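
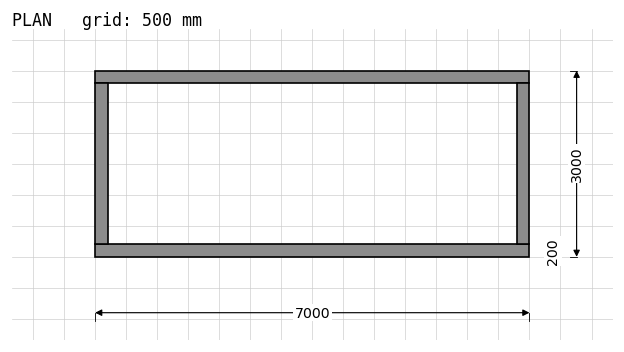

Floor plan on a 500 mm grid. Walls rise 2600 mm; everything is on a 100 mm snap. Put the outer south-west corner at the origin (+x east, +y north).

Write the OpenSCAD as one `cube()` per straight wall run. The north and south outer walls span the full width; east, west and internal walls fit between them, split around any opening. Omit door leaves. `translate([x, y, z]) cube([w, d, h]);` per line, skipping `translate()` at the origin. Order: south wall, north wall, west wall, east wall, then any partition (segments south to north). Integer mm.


cube([7000, 200, 2600]);
translate([0, 2800, 0]) cube([7000, 200, 2600]);
translate([0, 200, 0]) cube([200, 2600, 2600]);
translate([6800, 200, 0]) cube([200, 2600, 2600]);


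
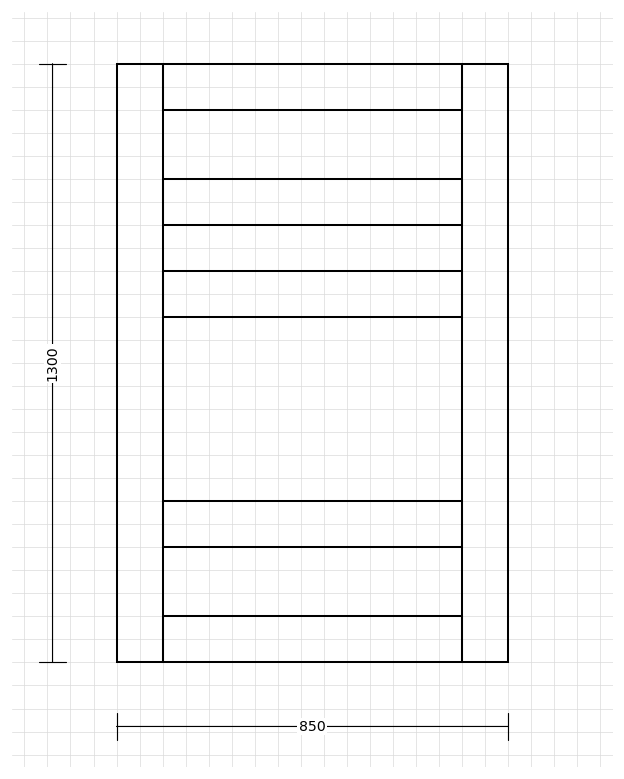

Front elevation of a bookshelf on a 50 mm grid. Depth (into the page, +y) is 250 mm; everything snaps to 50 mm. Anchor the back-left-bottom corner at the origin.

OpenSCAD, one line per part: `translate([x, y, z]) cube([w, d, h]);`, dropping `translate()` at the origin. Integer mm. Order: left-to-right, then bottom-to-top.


cube([100, 250, 1300]);
translate([100, 0, 0]) cube([650, 250, 100]);
translate([100, 0, 250]) cube([650, 250, 100]);
translate([100, 0, 750]) cube([650, 250, 100]);
translate([100, 0, 950]) cube([650, 250, 100]);
translate([100, 0, 1200]) cube([650, 250, 100]);
translate([750, 0, 0]) cube([100, 250, 1300]);


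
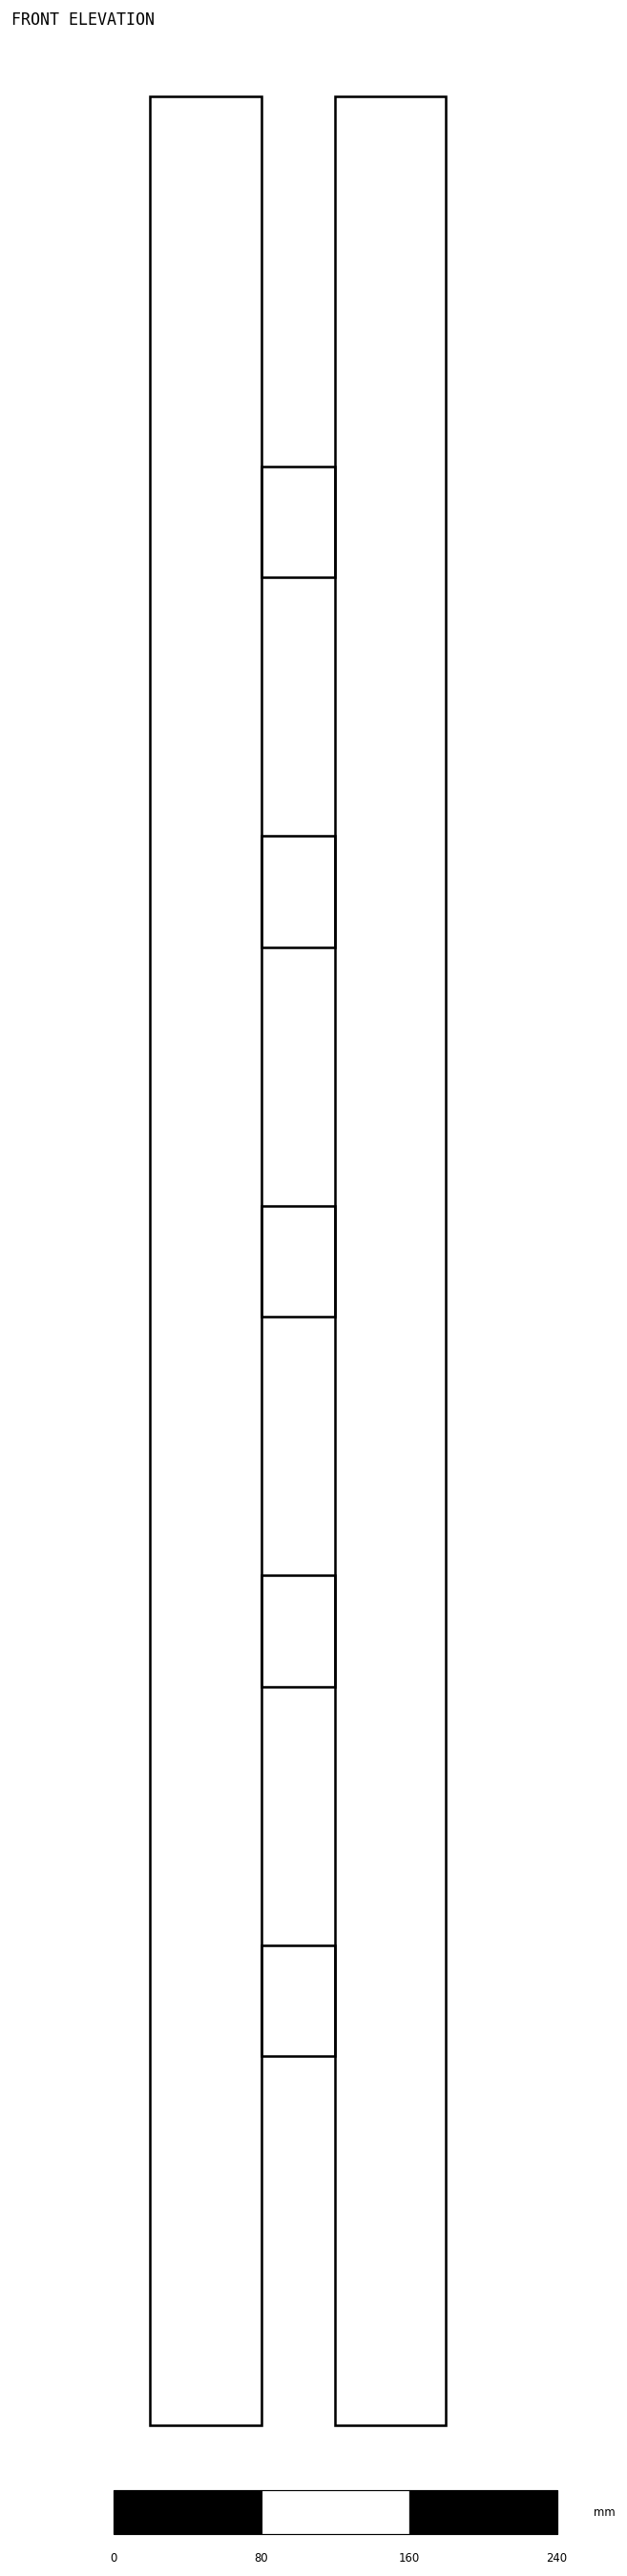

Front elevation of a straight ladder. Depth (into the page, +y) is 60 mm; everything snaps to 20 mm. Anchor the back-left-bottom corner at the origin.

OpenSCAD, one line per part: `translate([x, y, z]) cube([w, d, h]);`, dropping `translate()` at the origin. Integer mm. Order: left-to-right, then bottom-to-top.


cube([60, 60, 1260]);
translate([60, 0, 200]) cube([40, 60, 60]);
translate([60, 0, 400]) cube([40, 60, 60]);
translate([60, 0, 600]) cube([40, 60, 60]);
translate([60, 0, 800]) cube([40, 60, 60]);
translate([60, 0, 1000]) cube([40, 60, 60]);
translate([100, 0, 0]) cube([60, 60, 1260]);


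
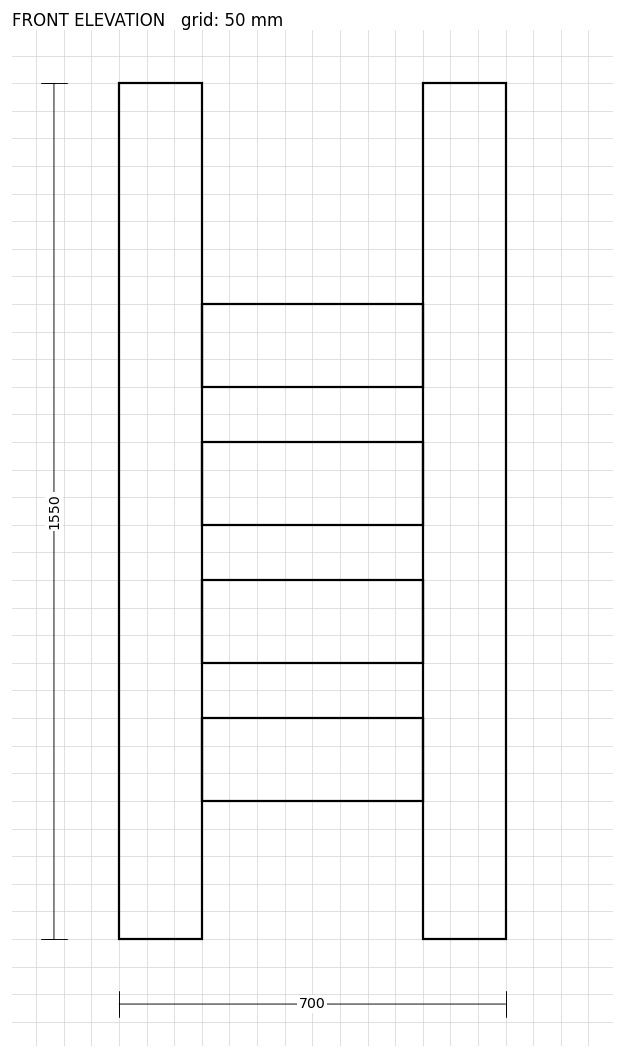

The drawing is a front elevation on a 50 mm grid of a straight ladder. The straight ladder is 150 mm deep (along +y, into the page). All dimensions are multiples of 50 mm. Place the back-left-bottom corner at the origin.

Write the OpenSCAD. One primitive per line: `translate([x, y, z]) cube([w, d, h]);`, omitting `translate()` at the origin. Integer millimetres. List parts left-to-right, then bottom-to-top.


cube([150, 150, 1550]);
translate([150, 0, 250]) cube([400, 150, 150]);
translate([150, 0, 500]) cube([400, 150, 150]);
translate([150, 0, 750]) cube([400, 150, 150]);
translate([150, 0, 1000]) cube([400, 150, 150]);
translate([550, 0, 0]) cube([150, 150, 1550]);


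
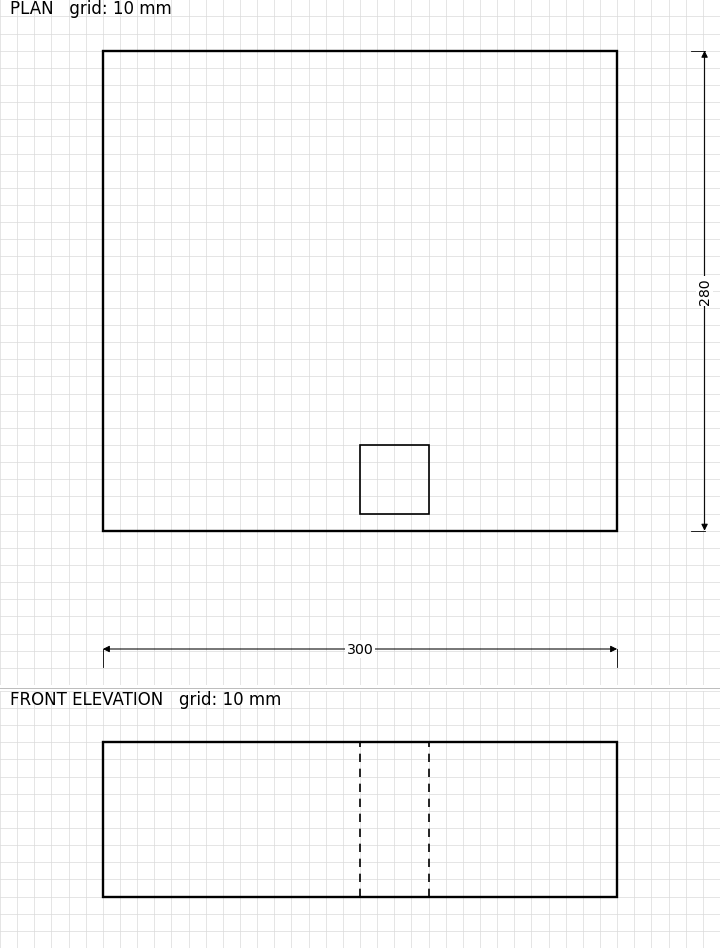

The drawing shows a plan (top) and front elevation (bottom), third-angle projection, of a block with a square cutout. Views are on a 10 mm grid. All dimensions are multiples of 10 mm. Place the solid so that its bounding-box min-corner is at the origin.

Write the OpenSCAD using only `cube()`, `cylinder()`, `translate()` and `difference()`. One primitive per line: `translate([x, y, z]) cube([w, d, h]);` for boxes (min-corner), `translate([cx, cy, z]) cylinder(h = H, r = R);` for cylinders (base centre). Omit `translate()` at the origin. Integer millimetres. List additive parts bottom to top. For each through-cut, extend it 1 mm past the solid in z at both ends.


difference() {
  cube([300, 280, 90]);
  translate([150, 10, -1]) cube([40, 40, 92]);
}


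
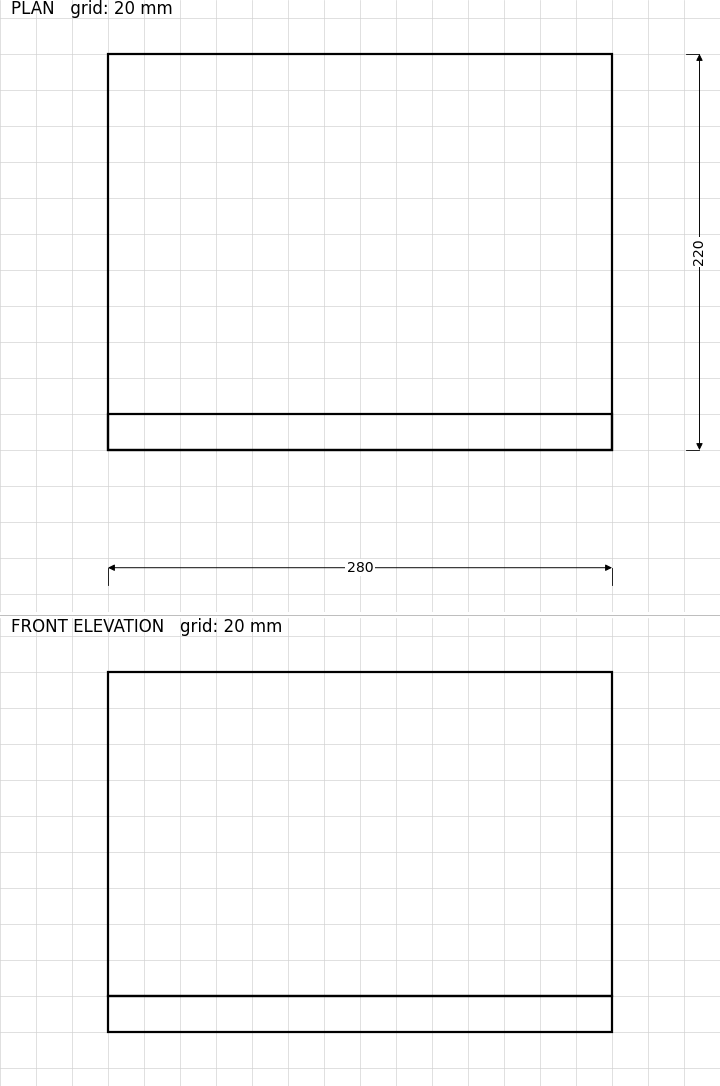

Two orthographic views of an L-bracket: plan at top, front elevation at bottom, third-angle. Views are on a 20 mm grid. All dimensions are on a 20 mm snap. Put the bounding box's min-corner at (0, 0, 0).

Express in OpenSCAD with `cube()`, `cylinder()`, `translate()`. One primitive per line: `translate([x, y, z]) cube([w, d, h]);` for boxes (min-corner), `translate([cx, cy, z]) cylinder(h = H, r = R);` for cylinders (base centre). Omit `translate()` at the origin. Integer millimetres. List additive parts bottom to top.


cube([280, 220, 20]);
translate([0, 0, 20]) cube([280, 20, 180]);


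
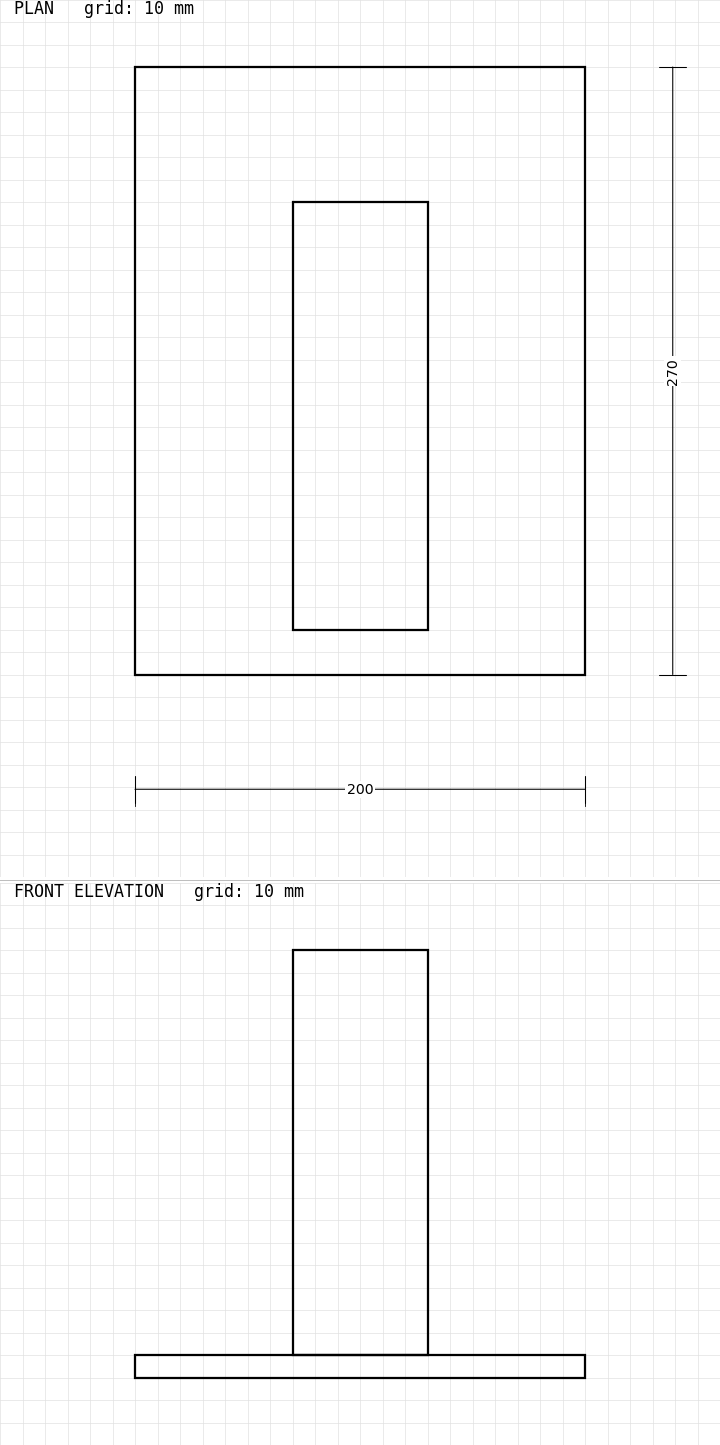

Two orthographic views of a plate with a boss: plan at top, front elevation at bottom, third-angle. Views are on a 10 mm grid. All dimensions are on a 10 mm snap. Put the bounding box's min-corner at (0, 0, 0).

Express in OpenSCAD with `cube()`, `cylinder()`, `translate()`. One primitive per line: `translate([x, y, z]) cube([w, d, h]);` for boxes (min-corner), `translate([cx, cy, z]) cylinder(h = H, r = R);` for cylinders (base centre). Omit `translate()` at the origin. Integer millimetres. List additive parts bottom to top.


cube([200, 270, 10]);
translate([70, 20, 10]) cube([60, 190, 180]);


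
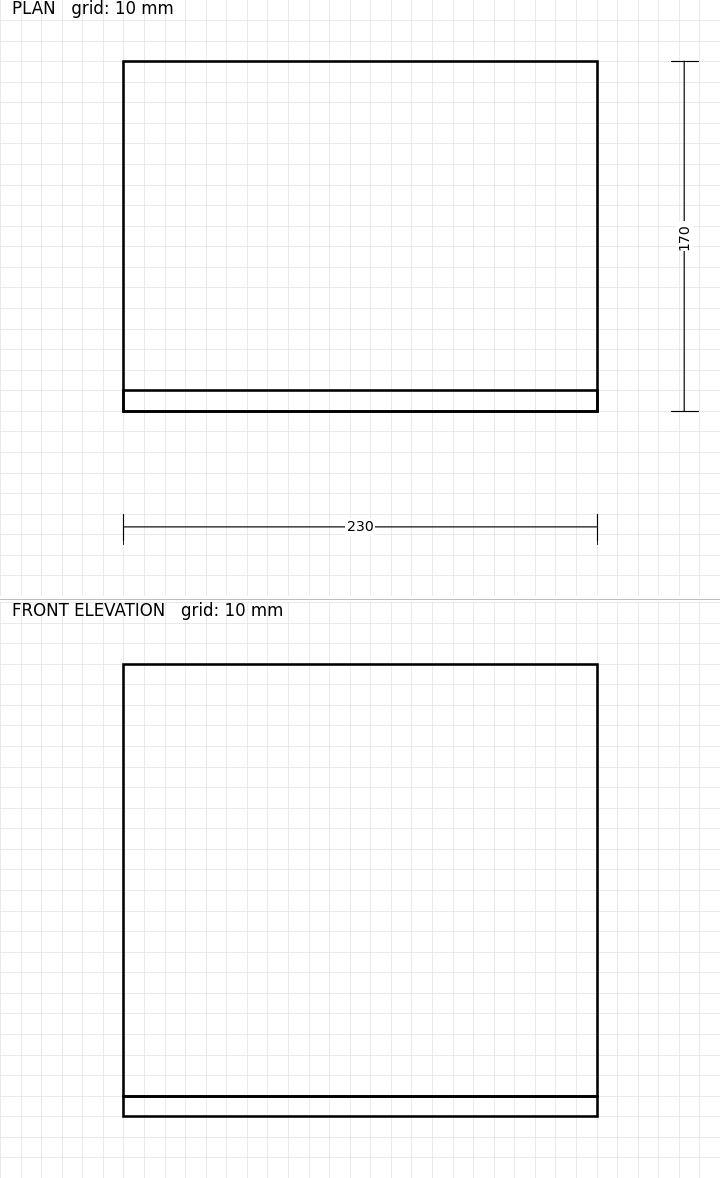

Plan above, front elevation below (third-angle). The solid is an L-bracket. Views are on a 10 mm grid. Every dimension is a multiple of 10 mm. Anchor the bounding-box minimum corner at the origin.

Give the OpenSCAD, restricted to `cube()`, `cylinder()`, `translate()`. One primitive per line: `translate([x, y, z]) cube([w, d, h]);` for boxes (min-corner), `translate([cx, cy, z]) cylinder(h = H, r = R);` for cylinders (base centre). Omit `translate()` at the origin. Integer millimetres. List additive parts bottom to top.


cube([230, 170, 10]);
translate([0, 0, 10]) cube([230, 10, 210]);


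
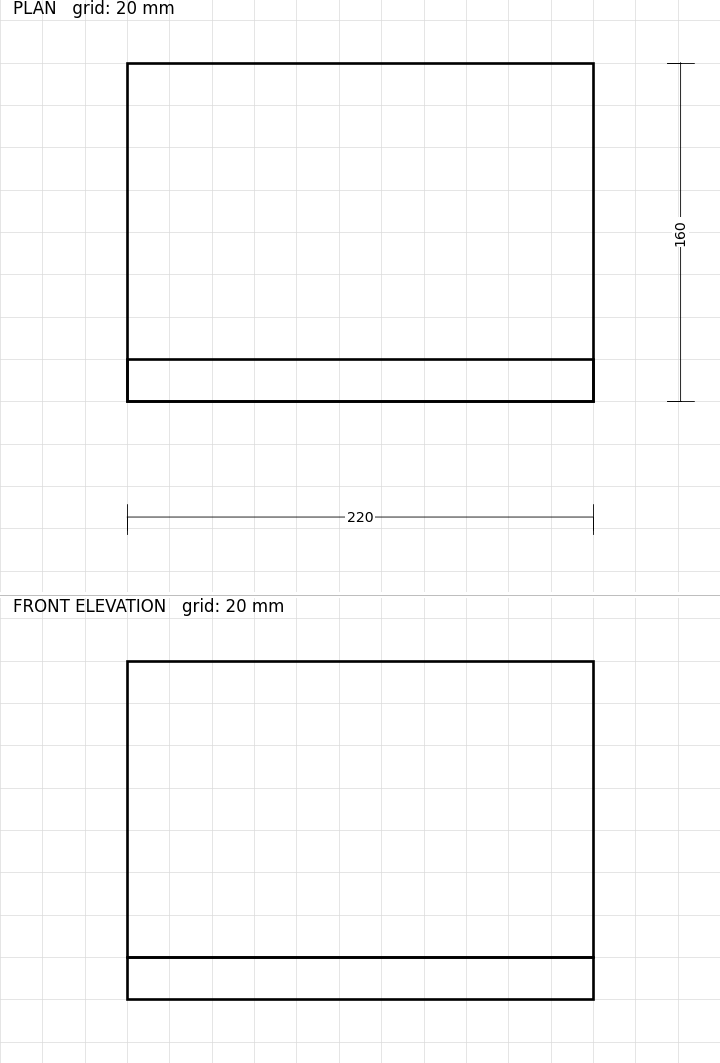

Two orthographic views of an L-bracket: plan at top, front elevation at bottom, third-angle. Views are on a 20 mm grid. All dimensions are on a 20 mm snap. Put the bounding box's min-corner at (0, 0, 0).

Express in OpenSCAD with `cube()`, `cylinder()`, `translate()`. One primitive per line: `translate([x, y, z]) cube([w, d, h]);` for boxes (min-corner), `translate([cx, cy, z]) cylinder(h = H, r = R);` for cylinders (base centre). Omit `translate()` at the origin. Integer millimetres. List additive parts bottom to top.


cube([220, 160, 20]);
translate([0, 0, 20]) cube([220, 20, 140]);


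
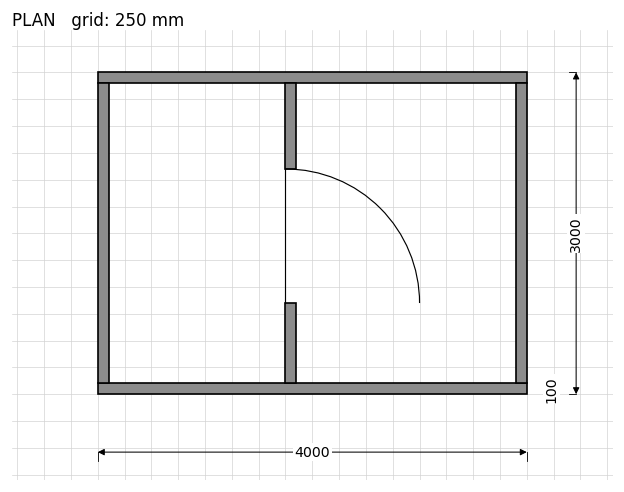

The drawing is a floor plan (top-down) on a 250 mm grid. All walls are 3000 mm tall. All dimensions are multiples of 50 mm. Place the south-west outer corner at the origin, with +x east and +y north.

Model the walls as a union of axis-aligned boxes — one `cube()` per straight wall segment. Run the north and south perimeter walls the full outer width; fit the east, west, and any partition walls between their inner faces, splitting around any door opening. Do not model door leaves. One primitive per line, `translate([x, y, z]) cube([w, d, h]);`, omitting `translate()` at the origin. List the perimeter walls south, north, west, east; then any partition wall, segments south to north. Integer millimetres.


cube([4000, 100, 3000]);
translate([0, 2900, 0]) cube([4000, 100, 3000]);
translate([0, 100, 0]) cube([100, 2800, 3000]);
translate([3900, 100, 0]) cube([100, 2800, 3000]);
translate([1750, 100, 0]) cube([100, 750, 3000]);
translate([1750, 2100, 0]) cube([100, 800, 3000]);


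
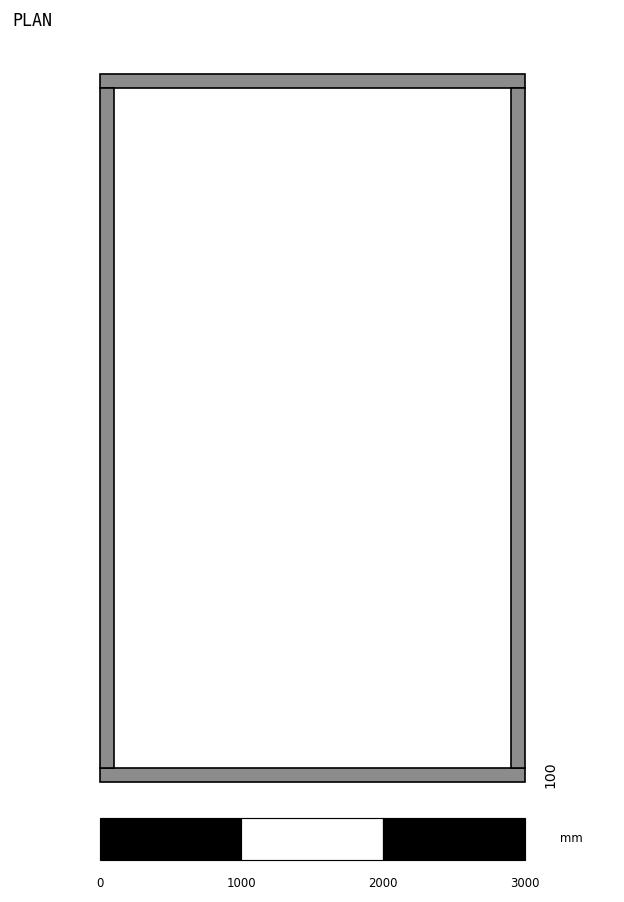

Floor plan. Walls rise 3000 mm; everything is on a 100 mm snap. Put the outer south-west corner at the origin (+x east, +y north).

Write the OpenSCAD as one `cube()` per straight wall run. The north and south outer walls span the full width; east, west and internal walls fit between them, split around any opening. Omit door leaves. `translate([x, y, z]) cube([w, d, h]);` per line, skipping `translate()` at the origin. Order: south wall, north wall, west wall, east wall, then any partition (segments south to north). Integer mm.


cube([3000, 100, 3000]);
translate([0, 4900, 0]) cube([3000, 100, 3000]);
translate([0, 100, 0]) cube([100, 4800, 3000]);
translate([2900, 100, 0]) cube([100, 4800, 3000]);


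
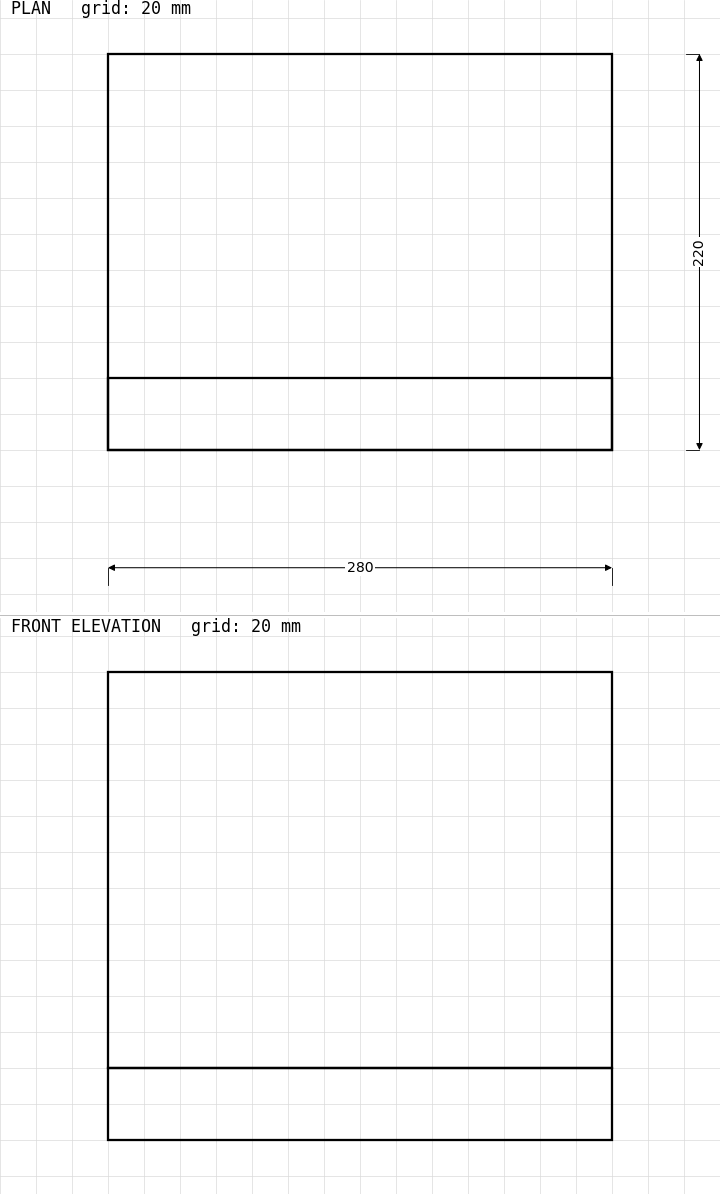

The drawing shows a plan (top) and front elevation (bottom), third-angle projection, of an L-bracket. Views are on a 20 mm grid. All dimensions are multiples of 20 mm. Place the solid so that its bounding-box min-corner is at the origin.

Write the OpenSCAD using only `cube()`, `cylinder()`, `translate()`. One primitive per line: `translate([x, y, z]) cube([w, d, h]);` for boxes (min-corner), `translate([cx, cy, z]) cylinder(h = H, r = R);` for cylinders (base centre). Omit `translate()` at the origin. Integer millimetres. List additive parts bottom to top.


cube([280, 220, 40]);
translate([0, 0, 40]) cube([280, 40, 220]);


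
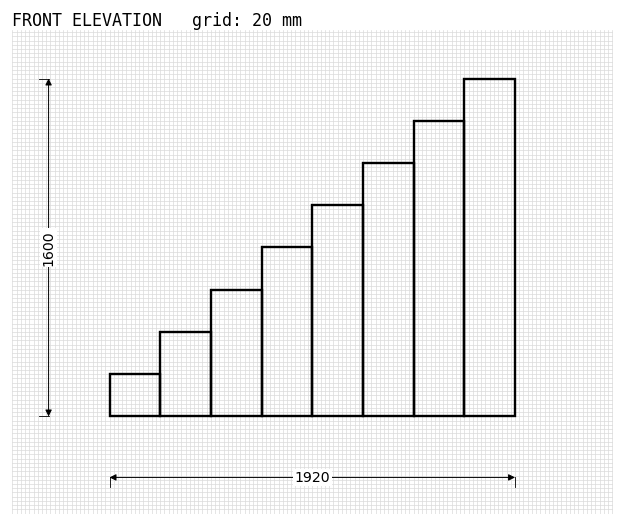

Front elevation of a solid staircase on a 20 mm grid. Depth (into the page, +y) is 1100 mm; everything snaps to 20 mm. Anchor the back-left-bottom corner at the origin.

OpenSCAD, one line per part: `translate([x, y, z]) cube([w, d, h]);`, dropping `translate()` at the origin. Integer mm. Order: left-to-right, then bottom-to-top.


cube([240, 1100, 200]);
translate([240, 0, 0]) cube([240, 1100, 400]);
translate([480, 0, 0]) cube([240, 1100, 600]);
translate([720, 0, 0]) cube([240, 1100, 800]);
translate([960, 0, 0]) cube([240, 1100, 1000]);
translate([1200, 0, 0]) cube([240, 1100, 1200]);
translate([1440, 0, 0]) cube([240, 1100, 1400]);
translate([1680, 0, 0]) cube([240, 1100, 1600]);


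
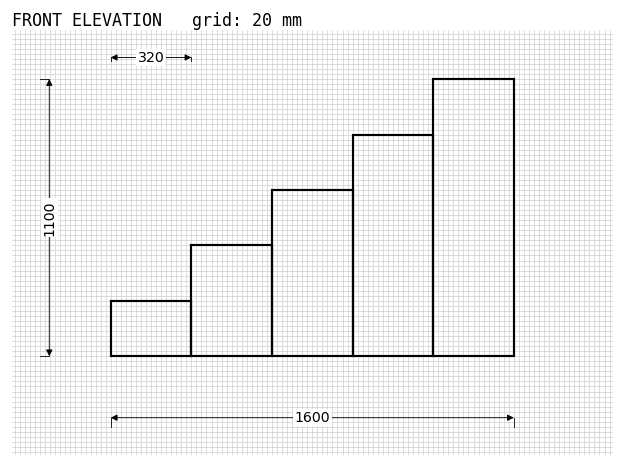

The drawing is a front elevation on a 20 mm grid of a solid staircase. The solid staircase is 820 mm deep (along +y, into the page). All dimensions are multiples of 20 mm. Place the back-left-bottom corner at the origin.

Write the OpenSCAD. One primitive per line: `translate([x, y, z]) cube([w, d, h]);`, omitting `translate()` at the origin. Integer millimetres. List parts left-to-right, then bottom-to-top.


cube([320, 820, 220]);
translate([320, 0, 0]) cube([320, 820, 440]);
translate([640, 0, 0]) cube([320, 820, 660]);
translate([960, 0, 0]) cube([320, 820, 880]);
translate([1280, 0, 0]) cube([320, 820, 1100]);


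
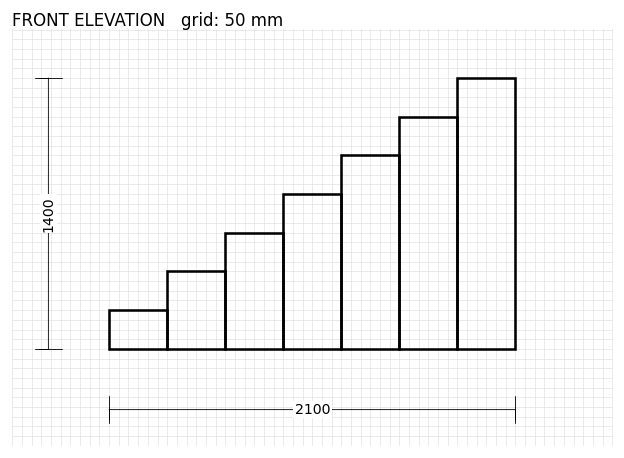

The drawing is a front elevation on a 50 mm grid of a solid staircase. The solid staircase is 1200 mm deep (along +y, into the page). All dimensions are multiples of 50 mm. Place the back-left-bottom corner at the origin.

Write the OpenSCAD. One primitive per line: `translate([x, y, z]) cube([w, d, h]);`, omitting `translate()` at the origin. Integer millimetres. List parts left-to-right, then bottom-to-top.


cube([300, 1200, 200]);
translate([300, 0, 0]) cube([300, 1200, 400]);
translate([600, 0, 0]) cube([300, 1200, 600]);
translate([900, 0, 0]) cube([300, 1200, 800]);
translate([1200, 0, 0]) cube([300, 1200, 1000]);
translate([1500, 0, 0]) cube([300, 1200, 1200]);
translate([1800, 0, 0]) cube([300, 1200, 1400]);


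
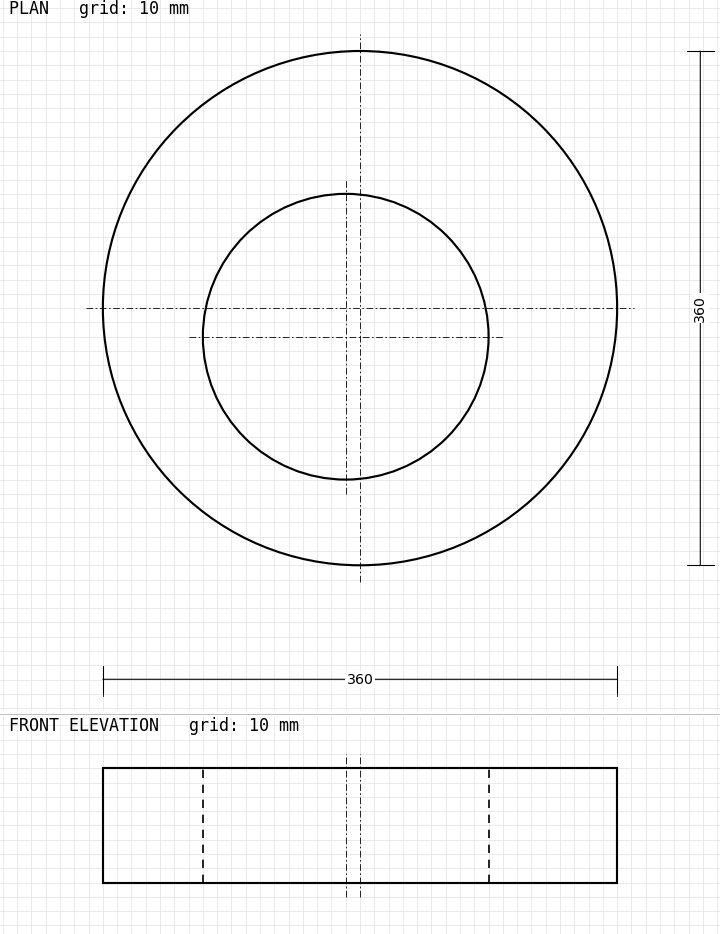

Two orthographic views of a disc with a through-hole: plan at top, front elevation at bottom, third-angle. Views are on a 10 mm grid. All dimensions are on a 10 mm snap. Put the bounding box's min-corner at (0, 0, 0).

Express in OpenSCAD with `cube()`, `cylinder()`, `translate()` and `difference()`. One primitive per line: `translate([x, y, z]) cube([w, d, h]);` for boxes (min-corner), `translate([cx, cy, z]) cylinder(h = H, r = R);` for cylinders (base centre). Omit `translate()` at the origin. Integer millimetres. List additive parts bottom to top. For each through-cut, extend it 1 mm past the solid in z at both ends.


difference() {
  translate([180, 180, 0]) cylinder(h = 80, r = 180);
  translate([170, 160, -1]) cylinder(h = 82, r = 100);
}


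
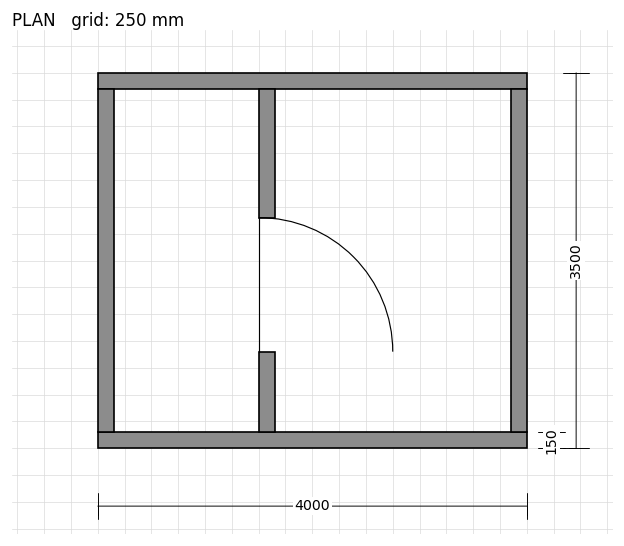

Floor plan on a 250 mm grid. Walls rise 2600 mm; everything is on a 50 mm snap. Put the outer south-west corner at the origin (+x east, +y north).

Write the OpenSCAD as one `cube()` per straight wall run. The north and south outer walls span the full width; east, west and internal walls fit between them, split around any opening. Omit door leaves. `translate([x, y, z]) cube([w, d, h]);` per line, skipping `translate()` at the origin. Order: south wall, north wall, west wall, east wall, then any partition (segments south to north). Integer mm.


cube([4000, 150, 2600]);
translate([0, 3350, 0]) cube([4000, 150, 2600]);
translate([0, 150, 0]) cube([150, 3200, 2600]);
translate([3850, 150, 0]) cube([150, 3200, 2600]);
translate([1500, 150, 0]) cube([150, 750, 2600]);
translate([1500, 2150, 0]) cube([150, 1200, 2600]);


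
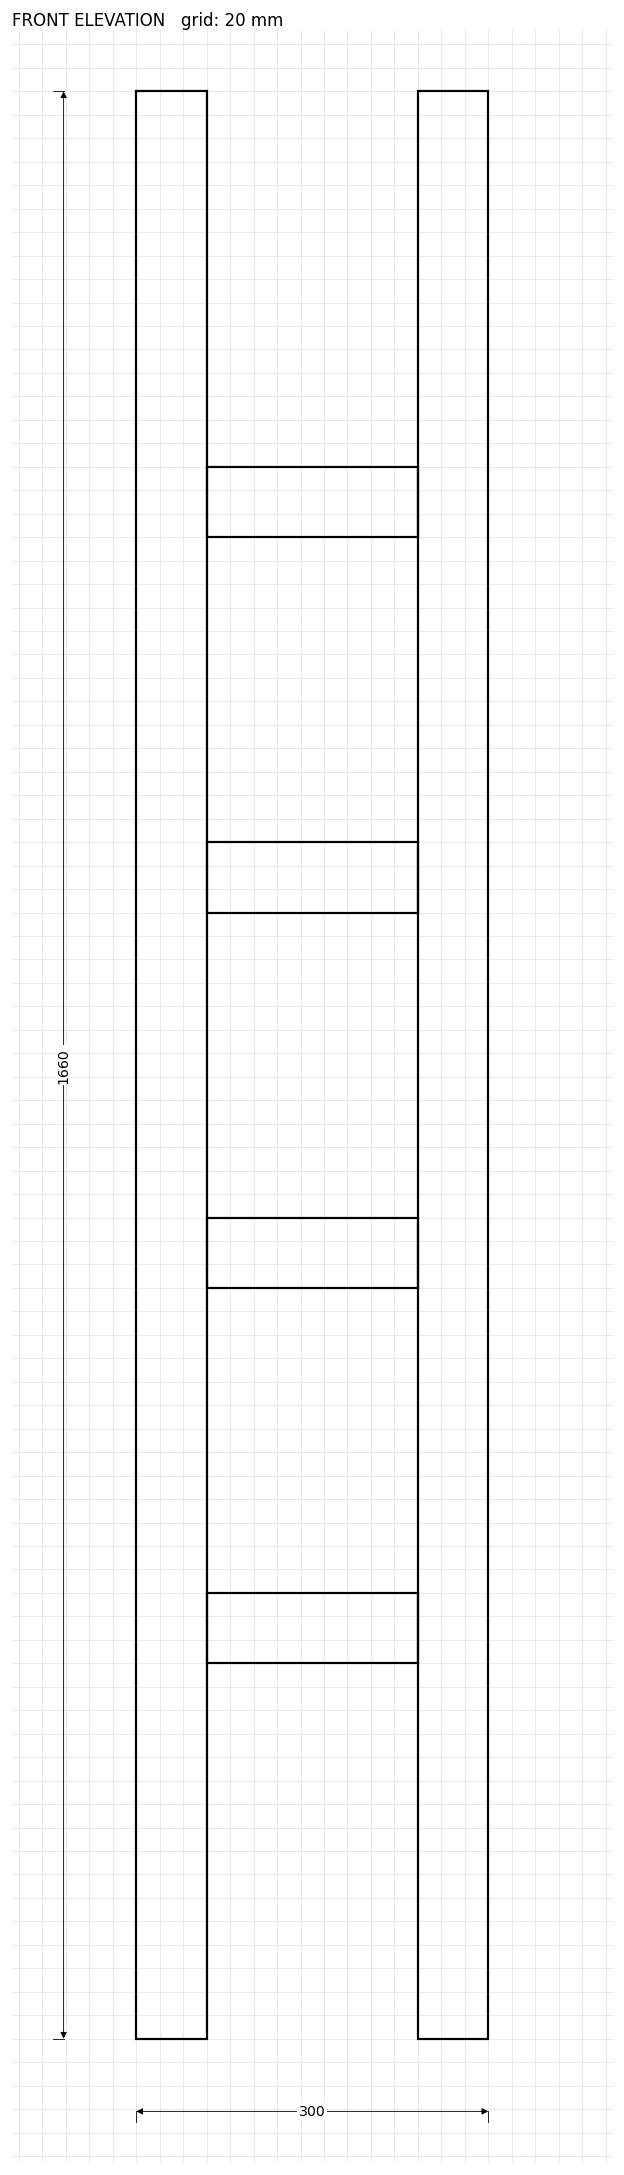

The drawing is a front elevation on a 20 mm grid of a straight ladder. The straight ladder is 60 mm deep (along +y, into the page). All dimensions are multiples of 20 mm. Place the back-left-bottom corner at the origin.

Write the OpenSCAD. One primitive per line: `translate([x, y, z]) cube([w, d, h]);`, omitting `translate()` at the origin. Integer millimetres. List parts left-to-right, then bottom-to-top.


cube([60, 60, 1660]);
translate([60, 0, 320]) cube([180, 60, 60]);
translate([60, 0, 640]) cube([180, 60, 60]);
translate([60, 0, 960]) cube([180, 60, 60]);
translate([60, 0, 1280]) cube([180, 60, 60]);
translate([240, 0, 0]) cube([60, 60, 1660]);


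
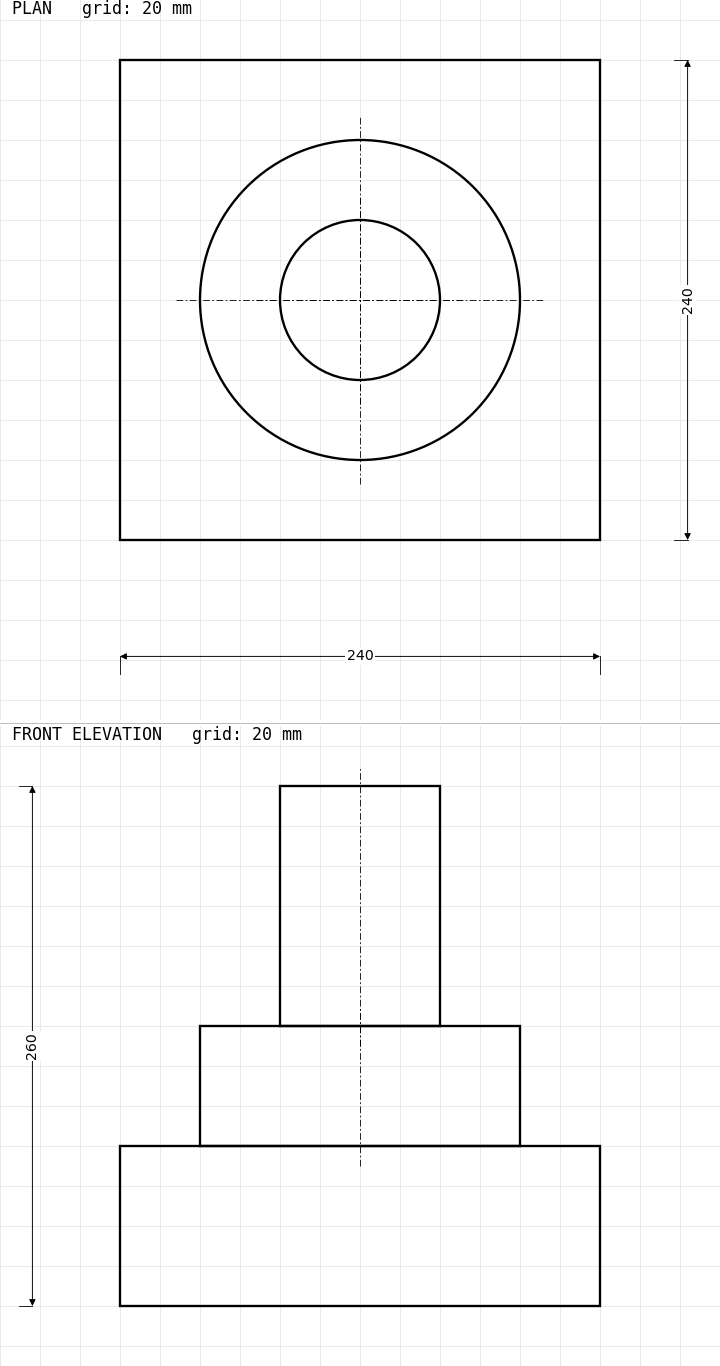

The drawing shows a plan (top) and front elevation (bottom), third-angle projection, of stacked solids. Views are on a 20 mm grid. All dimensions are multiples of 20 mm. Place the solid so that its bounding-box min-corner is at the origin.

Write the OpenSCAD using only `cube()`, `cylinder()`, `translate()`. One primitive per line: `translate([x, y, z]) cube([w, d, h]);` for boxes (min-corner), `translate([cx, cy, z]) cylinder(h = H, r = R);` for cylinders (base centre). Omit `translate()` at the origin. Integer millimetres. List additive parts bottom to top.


cube([240, 240, 80]);
translate([120, 120, 80]) cylinder(h = 60, r = 80);
translate([120, 120, 140]) cylinder(h = 120, r = 40);


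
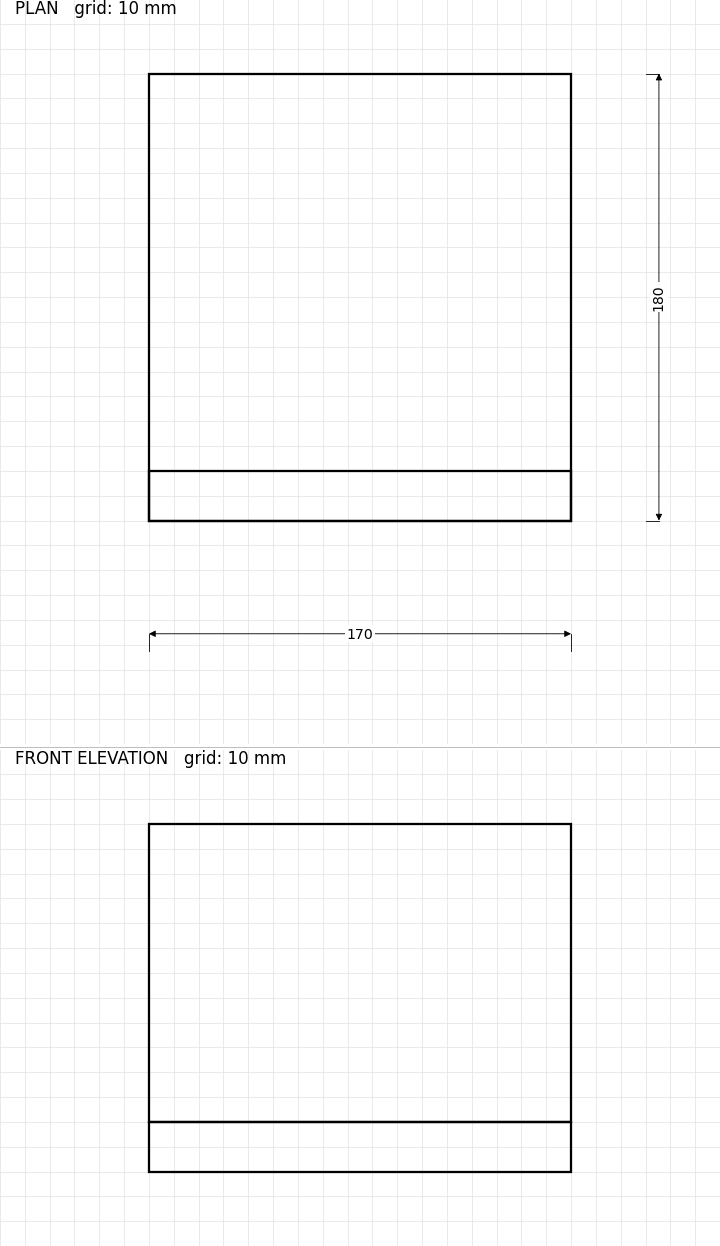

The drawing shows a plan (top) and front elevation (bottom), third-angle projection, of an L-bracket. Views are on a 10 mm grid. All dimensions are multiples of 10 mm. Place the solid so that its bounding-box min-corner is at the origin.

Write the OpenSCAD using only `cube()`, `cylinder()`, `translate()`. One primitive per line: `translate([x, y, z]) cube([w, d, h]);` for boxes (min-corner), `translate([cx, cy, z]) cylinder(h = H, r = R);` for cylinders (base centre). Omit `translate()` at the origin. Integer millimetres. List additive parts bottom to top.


cube([170, 180, 20]);
translate([0, 0, 20]) cube([170, 20, 120]);


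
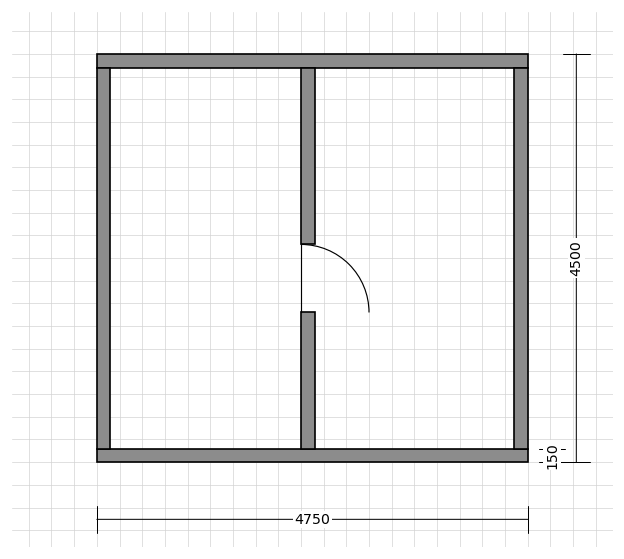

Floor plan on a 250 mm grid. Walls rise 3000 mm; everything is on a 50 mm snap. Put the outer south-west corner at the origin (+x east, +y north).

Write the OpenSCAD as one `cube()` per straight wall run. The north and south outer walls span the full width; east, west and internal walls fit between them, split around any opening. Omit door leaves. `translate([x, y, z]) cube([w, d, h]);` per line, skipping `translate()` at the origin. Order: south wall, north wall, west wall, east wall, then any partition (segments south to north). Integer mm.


cube([4750, 150, 3000]);
translate([0, 4350, 0]) cube([4750, 150, 3000]);
translate([0, 150, 0]) cube([150, 4200, 3000]);
translate([4600, 150, 0]) cube([150, 4200, 3000]);
translate([2250, 150, 0]) cube([150, 1500, 3000]);
translate([2250, 2400, 0]) cube([150, 1950, 3000]);


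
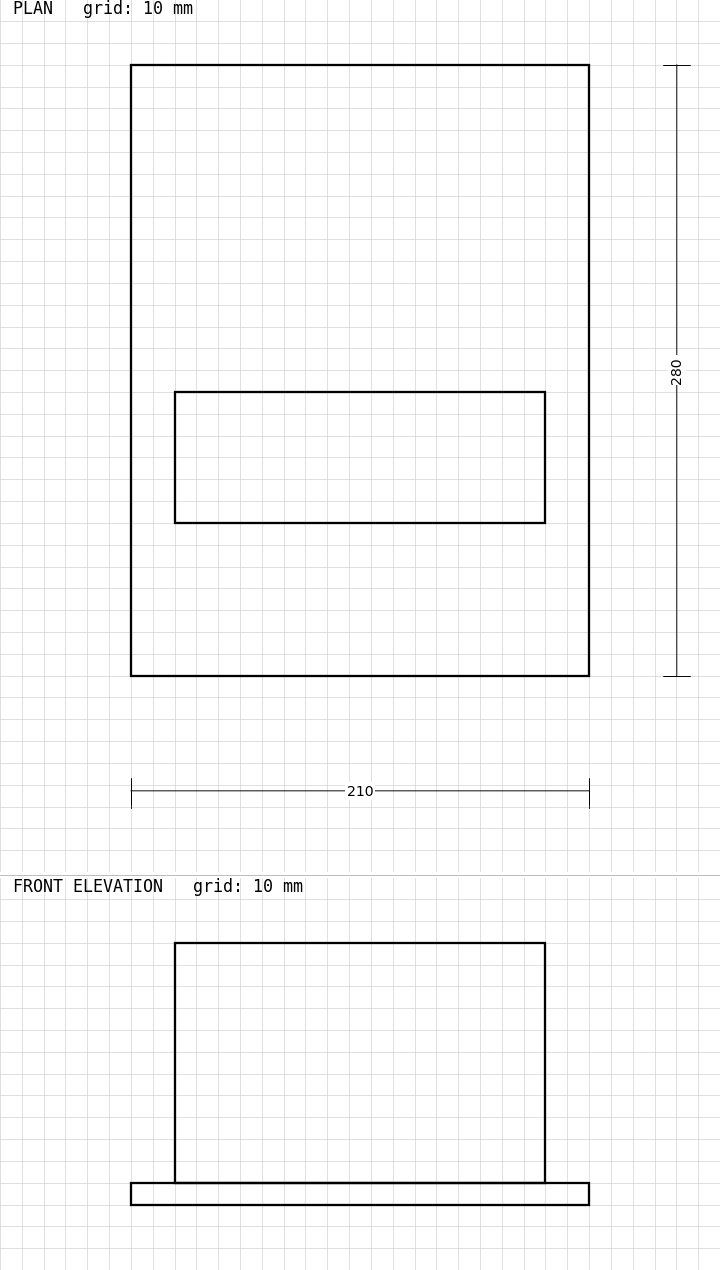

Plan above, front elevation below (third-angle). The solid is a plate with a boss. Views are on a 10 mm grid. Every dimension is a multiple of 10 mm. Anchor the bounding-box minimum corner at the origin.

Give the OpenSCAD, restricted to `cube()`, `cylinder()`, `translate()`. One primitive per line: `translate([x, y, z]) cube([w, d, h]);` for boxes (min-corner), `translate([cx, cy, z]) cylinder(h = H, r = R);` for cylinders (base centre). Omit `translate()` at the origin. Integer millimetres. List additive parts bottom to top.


cube([210, 280, 10]);
translate([20, 70, 10]) cube([170, 60, 110]);


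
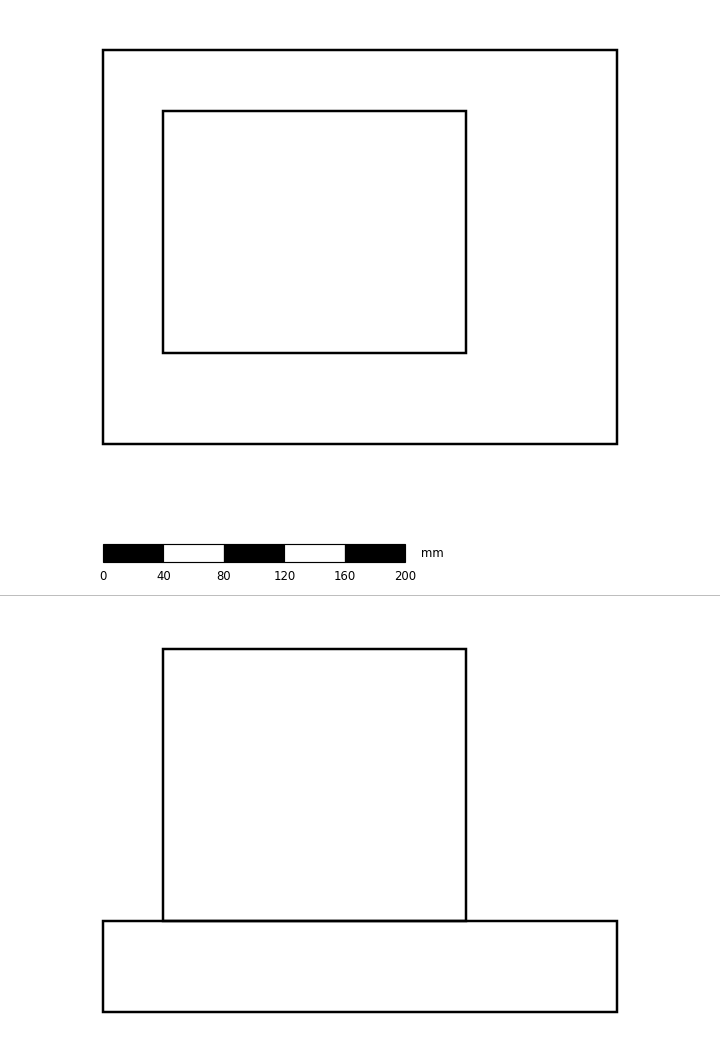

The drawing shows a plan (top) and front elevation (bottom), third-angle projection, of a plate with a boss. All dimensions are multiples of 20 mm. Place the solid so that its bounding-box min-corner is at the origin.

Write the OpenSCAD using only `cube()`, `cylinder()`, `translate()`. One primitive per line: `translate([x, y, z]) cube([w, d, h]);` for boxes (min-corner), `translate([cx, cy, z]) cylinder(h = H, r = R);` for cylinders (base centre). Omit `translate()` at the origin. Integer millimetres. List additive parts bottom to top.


cube([340, 260, 60]);
translate([40, 60, 60]) cube([200, 160, 180]);


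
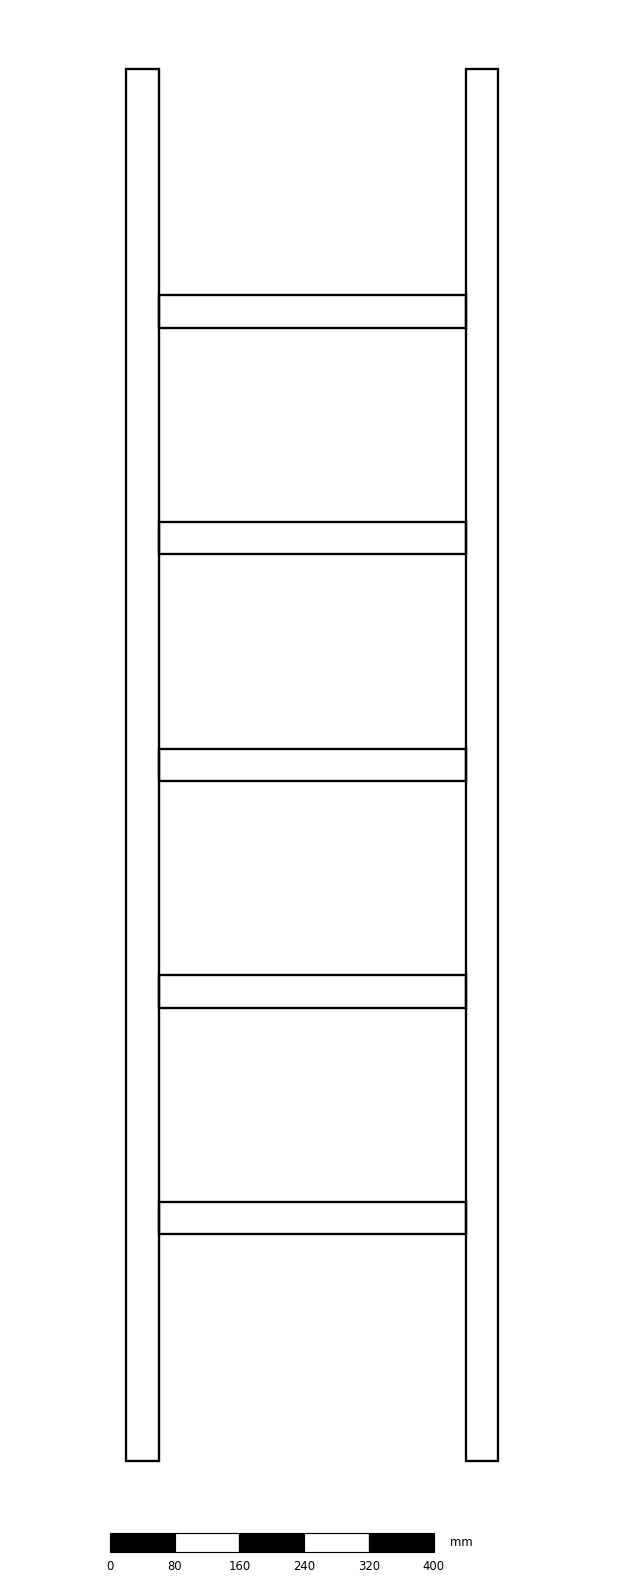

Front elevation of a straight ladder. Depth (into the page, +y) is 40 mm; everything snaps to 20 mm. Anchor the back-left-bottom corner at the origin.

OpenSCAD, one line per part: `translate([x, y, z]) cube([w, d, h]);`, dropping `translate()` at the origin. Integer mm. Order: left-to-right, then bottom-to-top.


cube([40, 40, 1720]);
translate([40, 0, 280]) cube([380, 40, 40]);
translate([40, 0, 560]) cube([380, 40, 40]);
translate([40, 0, 840]) cube([380, 40, 40]);
translate([40, 0, 1120]) cube([380, 40, 40]);
translate([40, 0, 1400]) cube([380, 40, 40]);
translate([420, 0, 0]) cube([40, 40, 1720]);


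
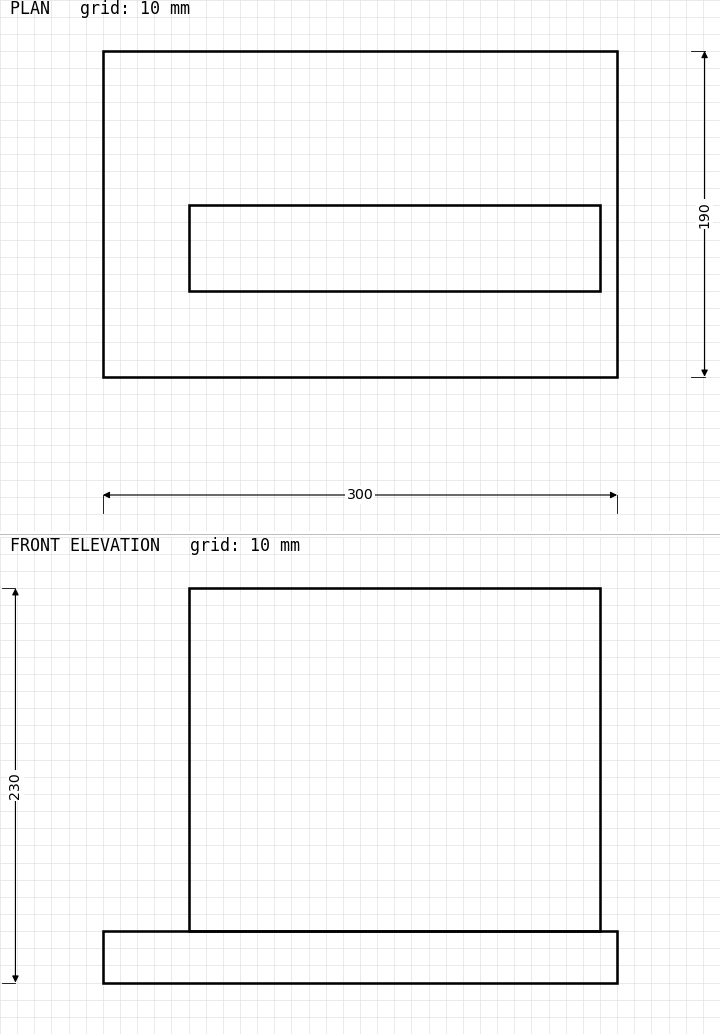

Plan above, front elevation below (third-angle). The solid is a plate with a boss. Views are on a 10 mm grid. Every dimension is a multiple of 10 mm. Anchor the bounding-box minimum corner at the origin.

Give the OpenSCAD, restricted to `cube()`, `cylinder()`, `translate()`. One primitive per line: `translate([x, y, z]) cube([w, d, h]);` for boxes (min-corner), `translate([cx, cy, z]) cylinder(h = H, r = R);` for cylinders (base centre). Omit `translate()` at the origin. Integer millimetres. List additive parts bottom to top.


cube([300, 190, 30]);
translate([50, 50, 30]) cube([240, 50, 200]);


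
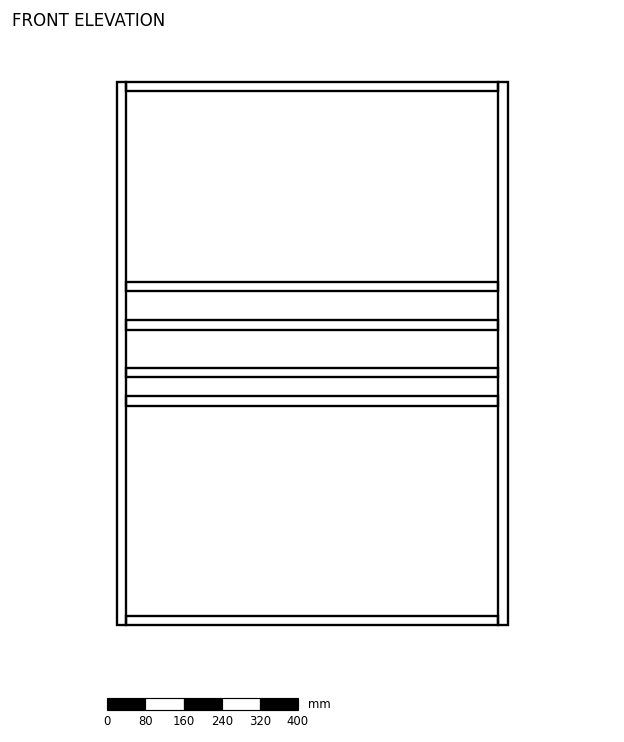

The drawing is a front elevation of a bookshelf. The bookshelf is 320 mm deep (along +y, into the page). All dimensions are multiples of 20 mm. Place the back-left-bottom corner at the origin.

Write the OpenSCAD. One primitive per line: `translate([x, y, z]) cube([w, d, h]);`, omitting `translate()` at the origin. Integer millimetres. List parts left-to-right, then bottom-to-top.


cube([20, 320, 1140]);
translate([20, 0, 0]) cube([780, 320, 20]);
translate([20, 0, 460]) cube([780, 320, 20]);
translate([20, 0, 520]) cube([780, 320, 20]);
translate([20, 0, 620]) cube([780, 320, 20]);
translate([20, 0, 700]) cube([780, 320, 20]);
translate([20, 0, 1120]) cube([780, 320, 20]);
translate([800, 0, 0]) cube([20, 320, 1140]);


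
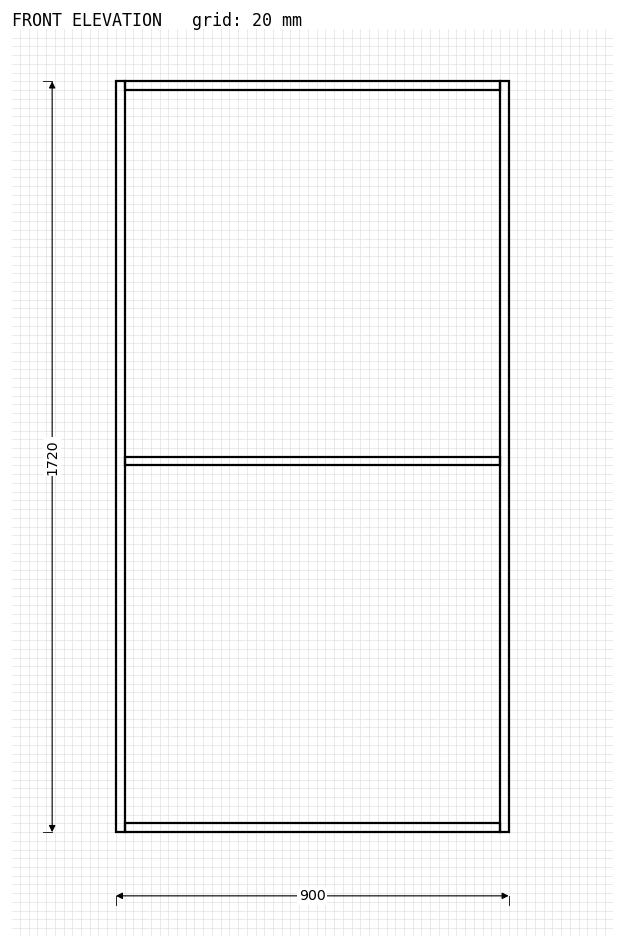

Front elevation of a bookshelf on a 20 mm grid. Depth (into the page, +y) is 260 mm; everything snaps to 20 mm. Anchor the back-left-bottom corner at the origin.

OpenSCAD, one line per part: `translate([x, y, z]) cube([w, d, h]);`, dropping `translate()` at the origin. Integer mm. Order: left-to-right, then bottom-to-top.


cube([20, 260, 1720]);
translate([20, 0, 0]) cube([860, 260, 20]);
translate([20, 0, 840]) cube([860, 260, 20]);
translate([20, 0, 1700]) cube([860, 260, 20]);
translate([880, 0, 0]) cube([20, 260, 1720]);


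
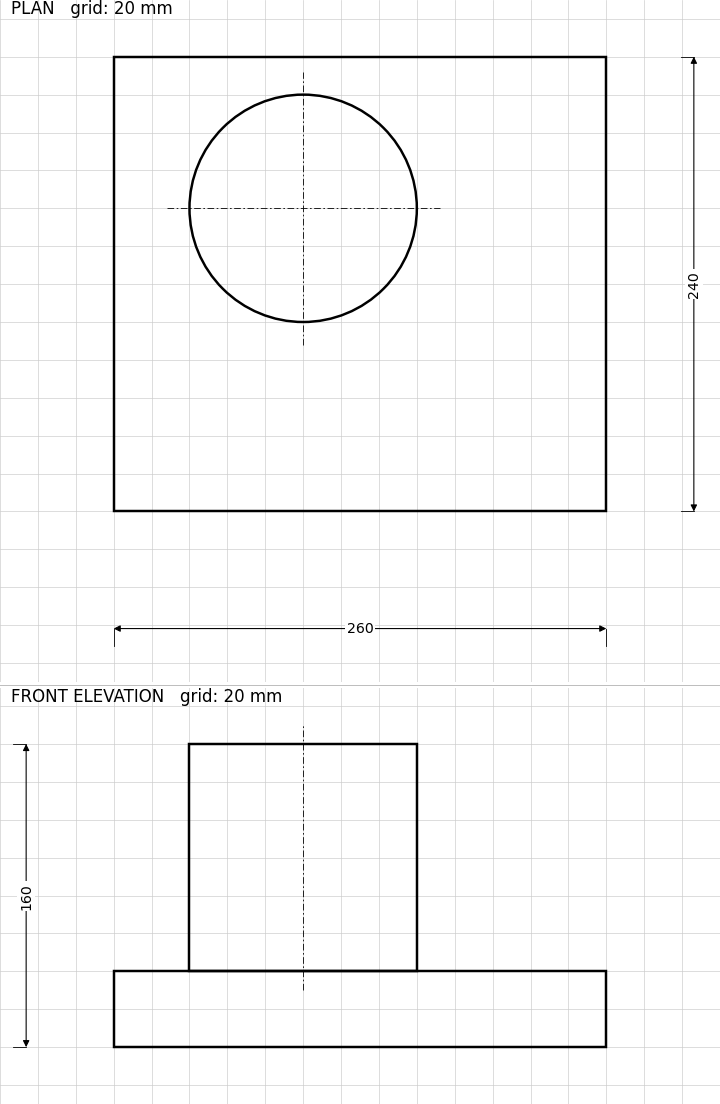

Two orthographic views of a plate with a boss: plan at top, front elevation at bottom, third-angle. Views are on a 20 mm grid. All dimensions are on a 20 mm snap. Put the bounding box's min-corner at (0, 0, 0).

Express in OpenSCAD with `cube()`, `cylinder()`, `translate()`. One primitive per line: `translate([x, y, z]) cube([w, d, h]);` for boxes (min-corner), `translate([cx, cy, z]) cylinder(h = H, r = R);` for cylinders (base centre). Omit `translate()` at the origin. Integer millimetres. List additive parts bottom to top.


cube([260, 240, 40]);
translate([100, 160, 40]) cylinder(h = 120, r = 60);


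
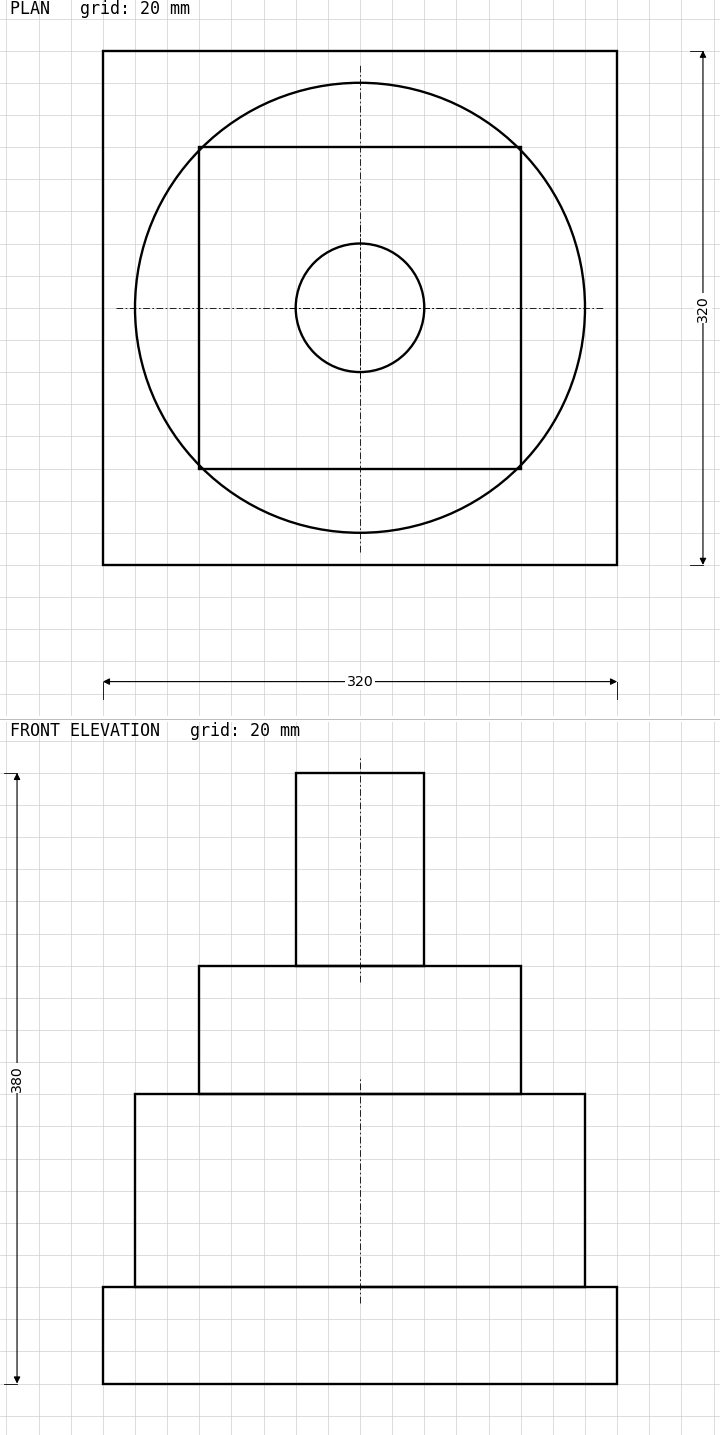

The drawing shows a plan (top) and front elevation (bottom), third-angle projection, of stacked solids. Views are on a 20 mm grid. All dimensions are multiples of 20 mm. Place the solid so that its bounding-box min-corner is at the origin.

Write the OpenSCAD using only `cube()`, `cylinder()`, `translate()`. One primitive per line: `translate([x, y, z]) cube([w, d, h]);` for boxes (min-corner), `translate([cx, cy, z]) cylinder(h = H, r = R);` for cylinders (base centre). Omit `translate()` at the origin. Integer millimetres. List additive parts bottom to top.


cube([320, 320, 60]);
translate([160, 160, 60]) cylinder(h = 120, r = 140);
translate([60, 60, 180]) cube([200, 200, 80]);
translate([160, 160, 260]) cylinder(h = 120, r = 40);


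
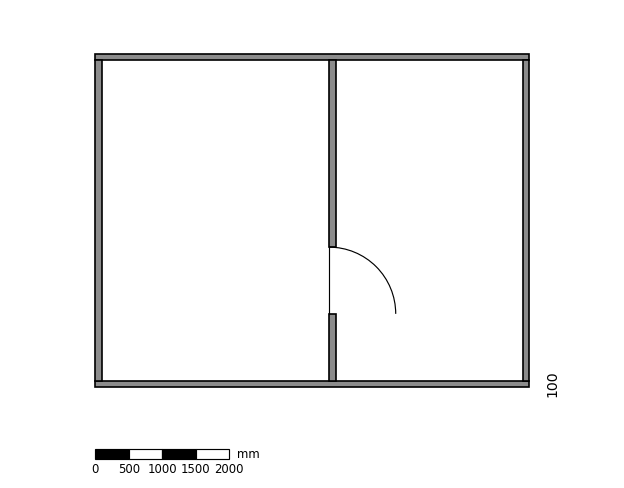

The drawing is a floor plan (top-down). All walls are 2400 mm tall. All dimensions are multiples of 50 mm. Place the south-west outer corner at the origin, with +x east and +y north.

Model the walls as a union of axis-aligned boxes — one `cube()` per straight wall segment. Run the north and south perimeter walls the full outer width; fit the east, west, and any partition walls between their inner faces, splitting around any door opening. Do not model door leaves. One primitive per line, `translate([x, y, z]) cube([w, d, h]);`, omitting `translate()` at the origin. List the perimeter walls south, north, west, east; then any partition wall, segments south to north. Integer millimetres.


cube([6500, 100, 2400]);
translate([0, 4900, 0]) cube([6500, 100, 2400]);
translate([0, 100, 0]) cube([100, 4800, 2400]);
translate([6400, 100, 0]) cube([100, 4800, 2400]);
translate([3500, 100, 0]) cube([100, 1000, 2400]);
translate([3500, 2100, 0]) cube([100, 2800, 2400]);


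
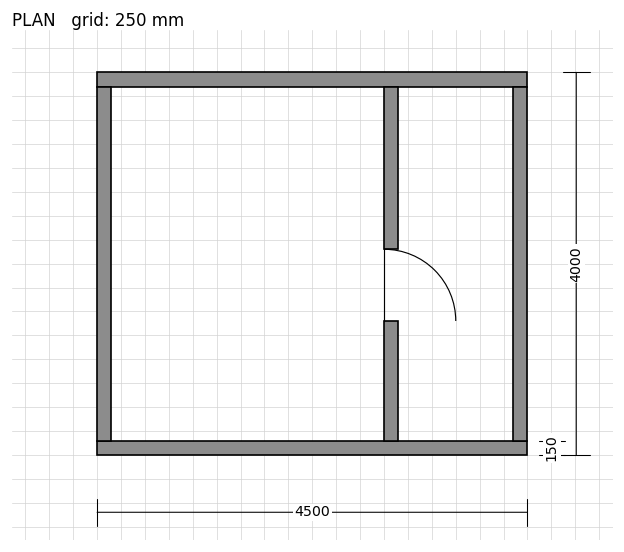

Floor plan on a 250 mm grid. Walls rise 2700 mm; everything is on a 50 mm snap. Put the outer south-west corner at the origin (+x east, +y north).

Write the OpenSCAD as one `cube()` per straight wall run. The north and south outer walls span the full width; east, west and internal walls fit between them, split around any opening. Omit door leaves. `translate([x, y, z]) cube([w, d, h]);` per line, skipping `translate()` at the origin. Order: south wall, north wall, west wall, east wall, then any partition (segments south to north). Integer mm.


cube([4500, 150, 2700]);
translate([0, 3850, 0]) cube([4500, 150, 2700]);
translate([0, 150, 0]) cube([150, 3700, 2700]);
translate([4350, 150, 0]) cube([150, 3700, 2700]);
translate([3000, 150, 0]) cube([150, 1250, 2700]);
translate([3000, 2150, 0]) cube([150, 1700, 2700]);


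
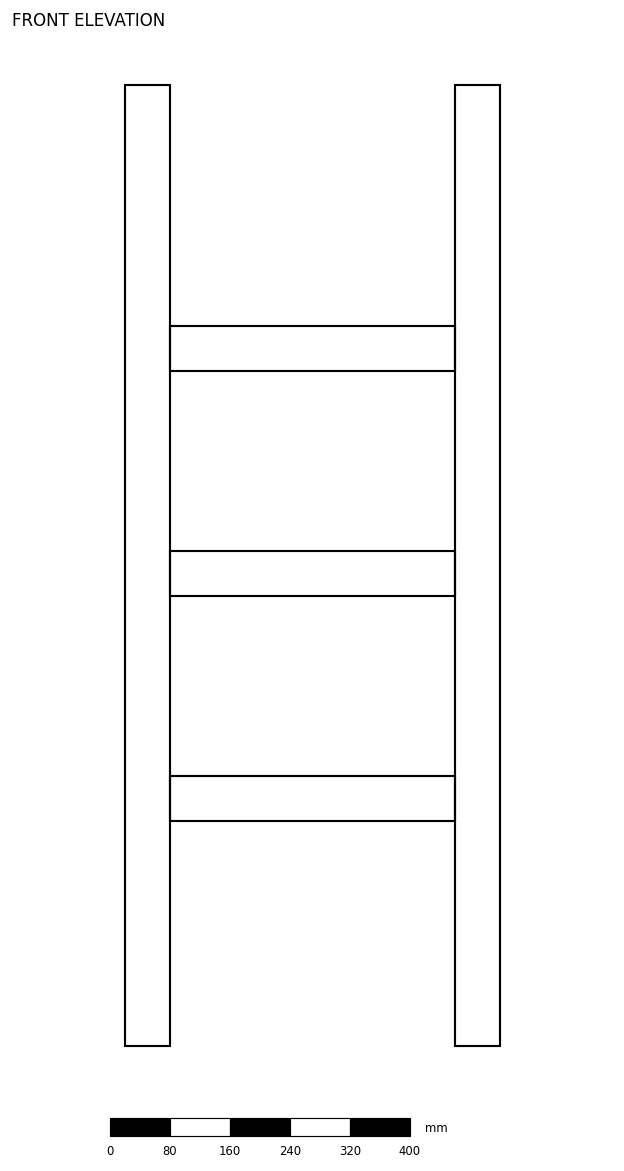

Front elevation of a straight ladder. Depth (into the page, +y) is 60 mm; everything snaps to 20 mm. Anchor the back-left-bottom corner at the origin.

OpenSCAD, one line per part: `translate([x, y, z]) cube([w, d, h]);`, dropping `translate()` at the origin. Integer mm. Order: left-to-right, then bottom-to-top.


cube([60, 60, 1280]);
translate([60, 0, 300]) cube([380, 60, 60]);
translate([60, 0, 600]) cube([380, 60, 60]);
translate([60, 0, 900]) cube([380, 60, 60]);
translate([440, 0, 0]) cube([60, 60, 1280]);


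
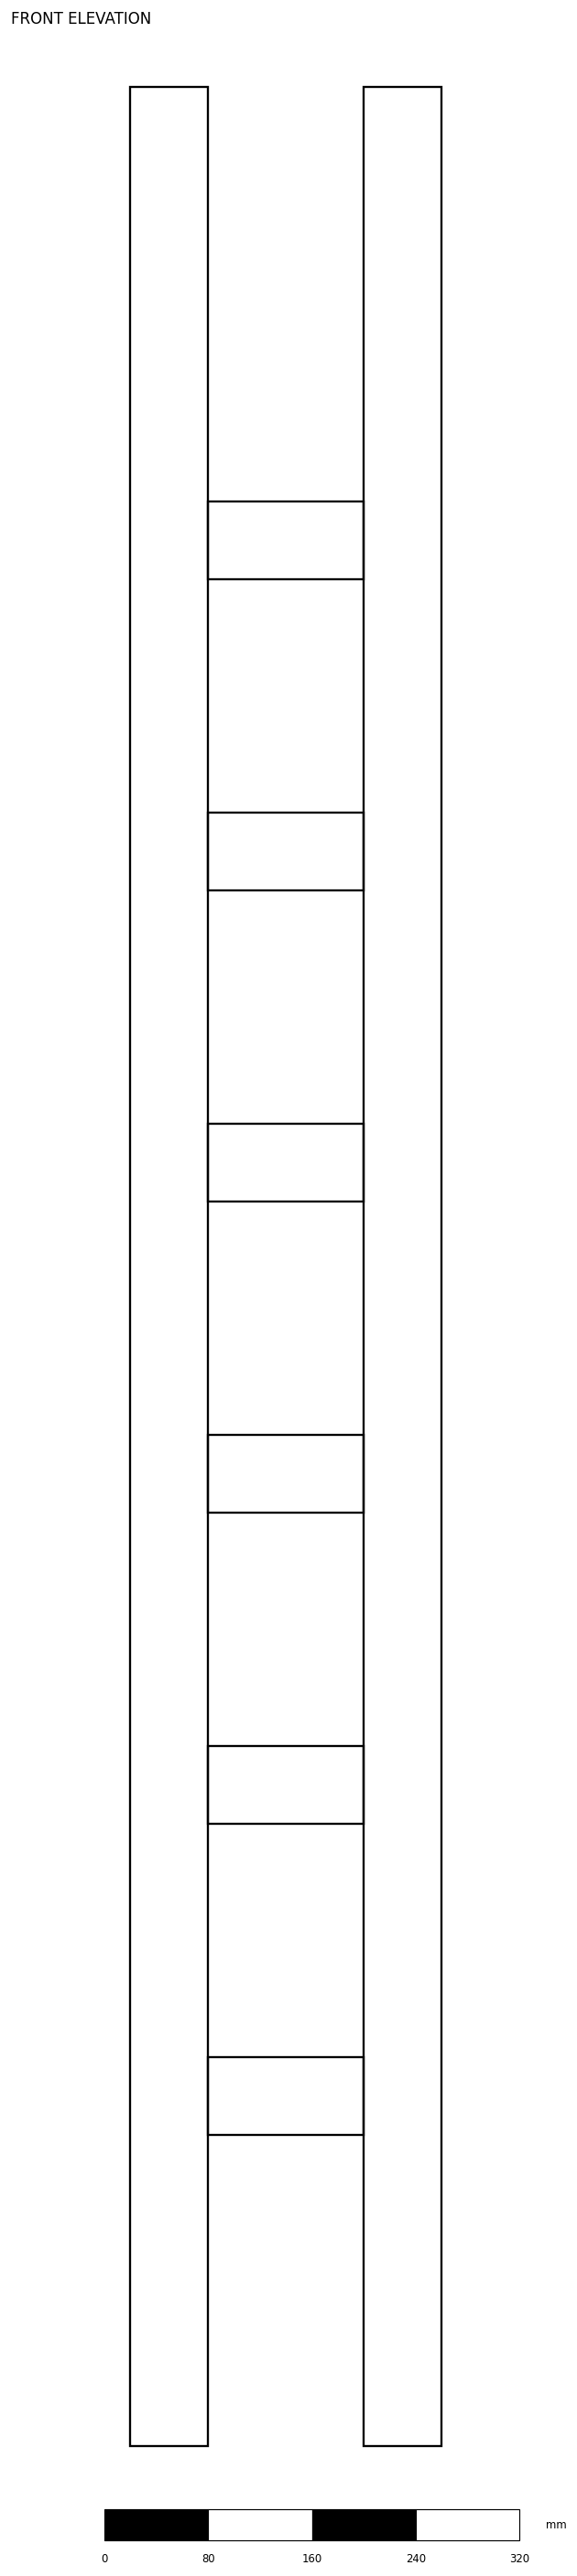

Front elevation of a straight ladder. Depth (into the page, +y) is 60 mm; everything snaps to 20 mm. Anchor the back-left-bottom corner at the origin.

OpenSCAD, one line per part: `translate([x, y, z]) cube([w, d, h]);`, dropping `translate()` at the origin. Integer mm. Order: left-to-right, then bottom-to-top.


cube([60, 60, 1820]);
translate([60, 0, 240]) cube([120, 60, 60]);
translate([60, 0, 480]) cube([120, 60, 60]);
translate([60, 0, 720]) cube([120, 60, 60]);
translate([60, 0, 960]) cube([120, 60, 60]);
translate([60, 0, 1200]) cube([120, 60, 60]);
translate([60, 0, 1440]) cube([120, 60, 60]);
translate([180, 0, 0]) cube([60, 60, 1820]);
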